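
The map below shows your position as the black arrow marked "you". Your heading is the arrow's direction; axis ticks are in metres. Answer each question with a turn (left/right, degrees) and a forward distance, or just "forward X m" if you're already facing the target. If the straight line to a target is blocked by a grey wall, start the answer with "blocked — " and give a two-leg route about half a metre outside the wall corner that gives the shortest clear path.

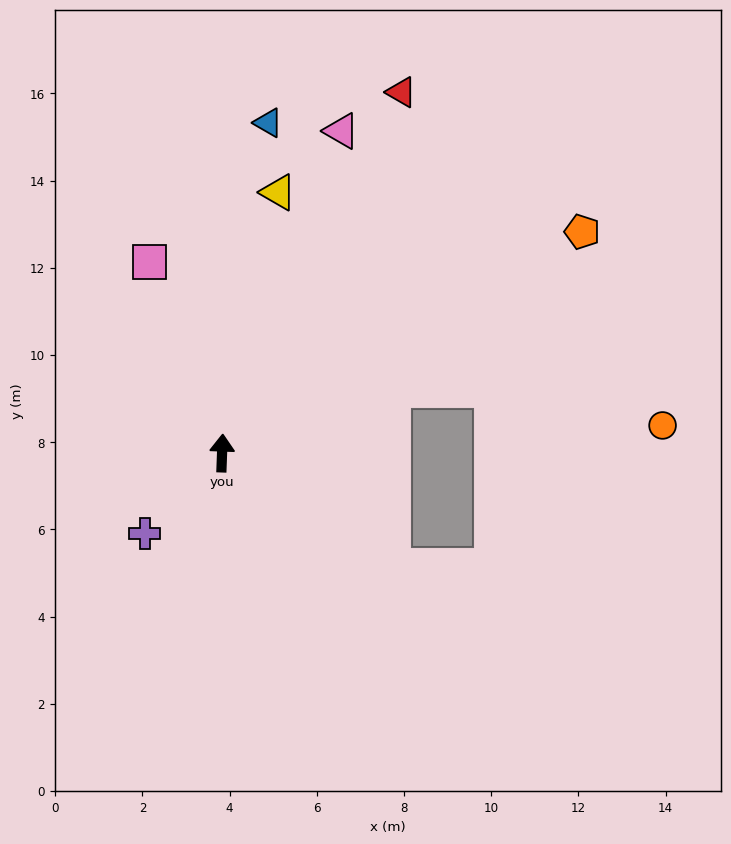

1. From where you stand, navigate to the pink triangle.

turn right 18°, forward 7.9 m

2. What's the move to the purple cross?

turn left 138°, forward 2.6 m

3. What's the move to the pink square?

turn left 23°, forward 4.7 m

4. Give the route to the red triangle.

turn right 24°, forward 9.2 m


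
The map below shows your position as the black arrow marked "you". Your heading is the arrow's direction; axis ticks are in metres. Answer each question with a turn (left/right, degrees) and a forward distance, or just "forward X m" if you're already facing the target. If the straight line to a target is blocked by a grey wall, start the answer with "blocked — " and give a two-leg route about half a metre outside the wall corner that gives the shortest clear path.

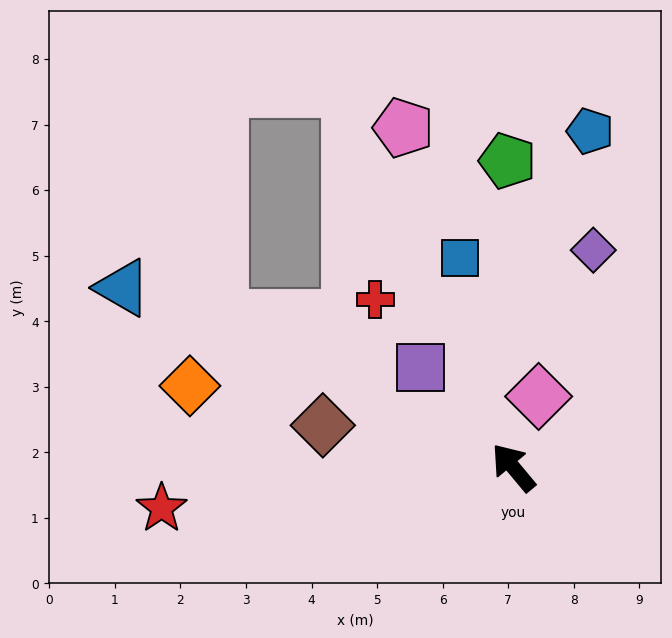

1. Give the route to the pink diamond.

turn right 59°, forward 1.2 m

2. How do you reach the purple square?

turn left 3°, forward 2.1 m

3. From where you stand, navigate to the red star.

turn left 57°, forward 5.4 m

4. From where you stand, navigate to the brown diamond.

turn left 38°, forward 3.0 m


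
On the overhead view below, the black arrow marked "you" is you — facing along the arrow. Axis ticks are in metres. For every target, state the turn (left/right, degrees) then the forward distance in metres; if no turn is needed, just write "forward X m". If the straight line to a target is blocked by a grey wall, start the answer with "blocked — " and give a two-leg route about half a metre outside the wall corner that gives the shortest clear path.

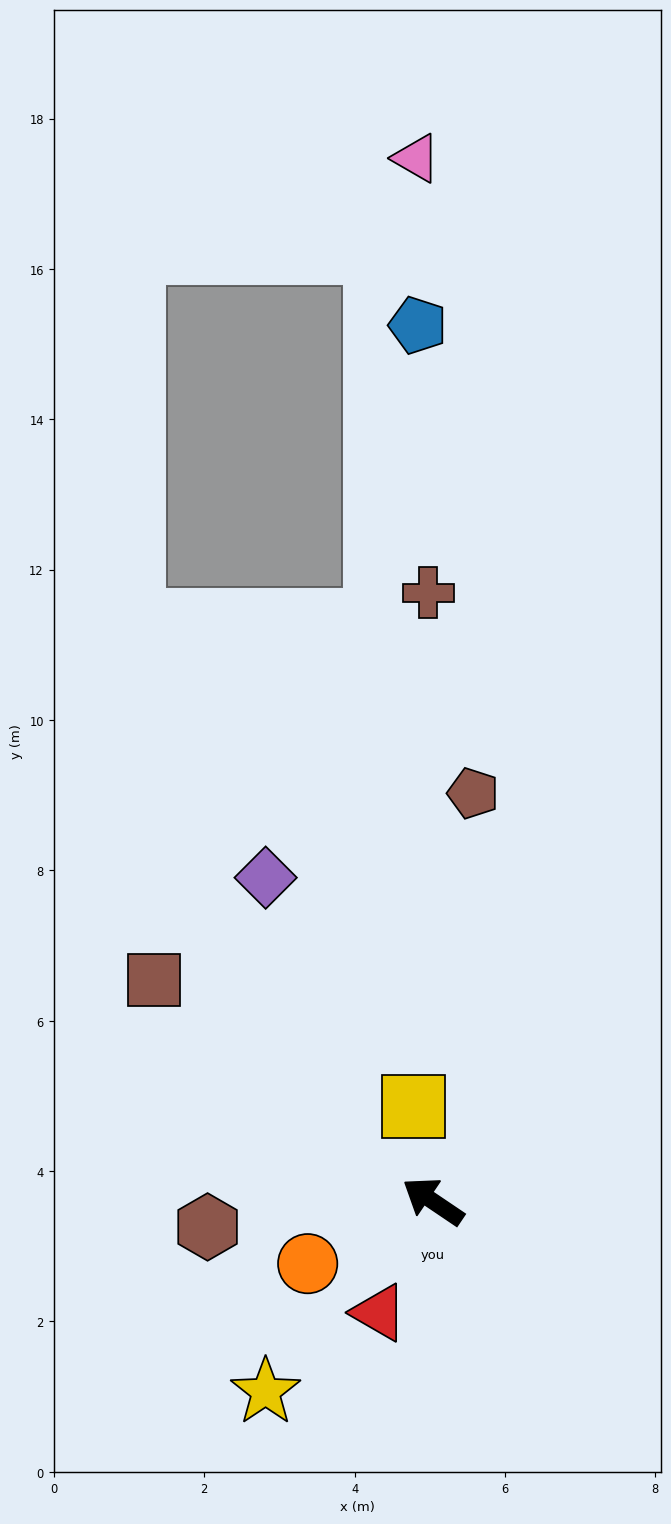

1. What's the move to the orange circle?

turn left 60°, forward 1.9 m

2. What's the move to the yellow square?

turn right 44°, forward 1.3 m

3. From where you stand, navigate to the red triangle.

turn left 98°, forward 1.6 m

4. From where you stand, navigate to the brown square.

turn right 4°, forward 4.7 m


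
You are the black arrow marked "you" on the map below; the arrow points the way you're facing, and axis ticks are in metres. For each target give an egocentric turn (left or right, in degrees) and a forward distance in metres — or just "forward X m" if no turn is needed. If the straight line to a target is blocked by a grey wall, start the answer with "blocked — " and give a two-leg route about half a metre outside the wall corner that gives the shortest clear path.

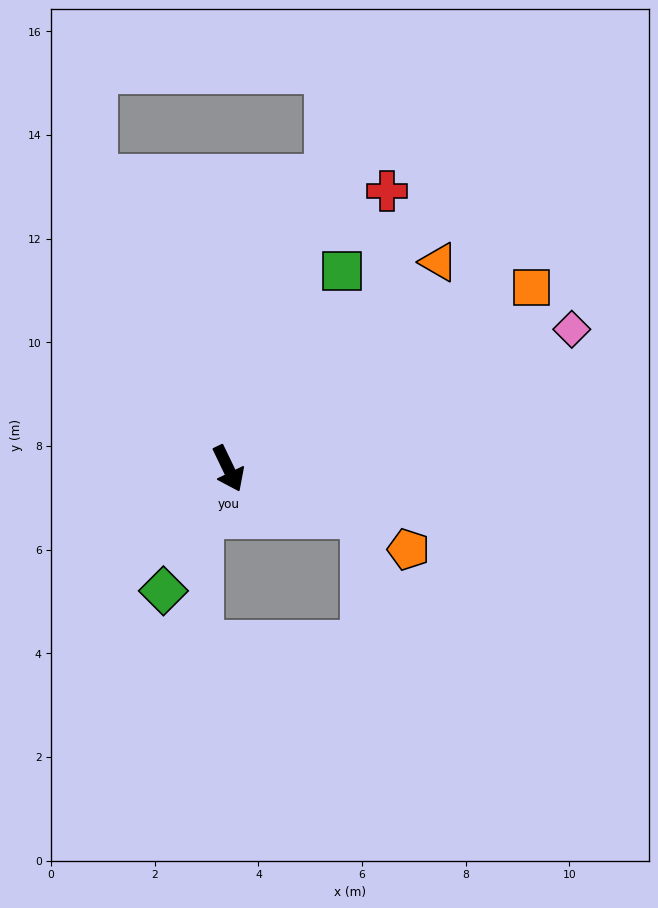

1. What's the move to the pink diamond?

turn left 86°, forward 7.2 m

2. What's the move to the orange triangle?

turn left 109°, forward 5.7 m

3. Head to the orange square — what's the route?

turn left 95°, forward 6.8 m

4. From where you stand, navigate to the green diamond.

turn right 54°, forward 2.7 m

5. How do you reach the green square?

turn left 124°, forward 4.4 m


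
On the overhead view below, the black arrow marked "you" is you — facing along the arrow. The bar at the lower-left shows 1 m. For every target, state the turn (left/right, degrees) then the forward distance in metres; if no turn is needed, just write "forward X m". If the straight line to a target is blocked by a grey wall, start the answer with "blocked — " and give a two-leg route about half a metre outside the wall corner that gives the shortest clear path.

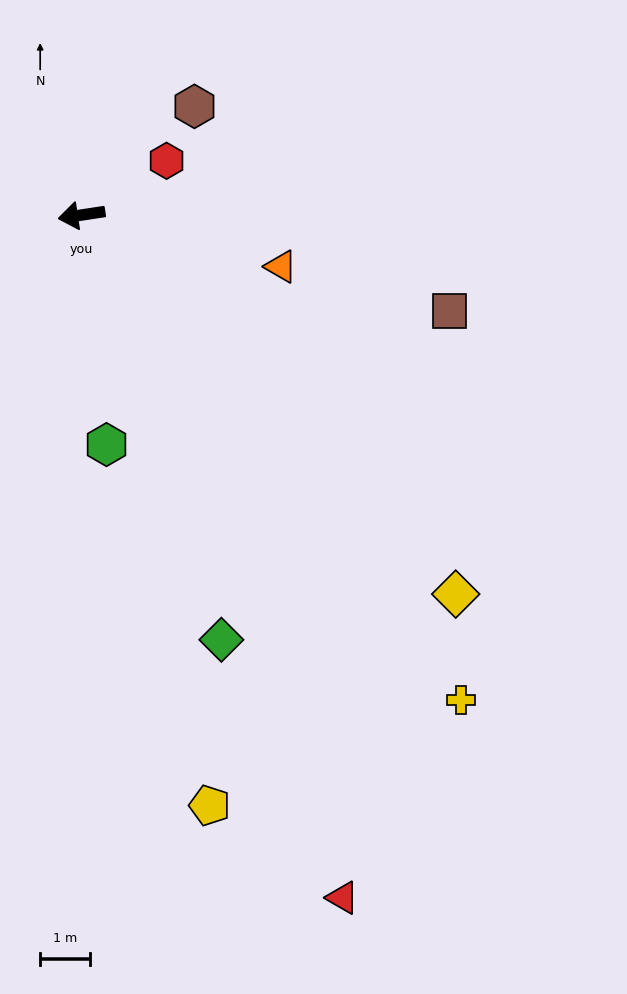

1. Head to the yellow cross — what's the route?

turn left 119°, forward 12.3 m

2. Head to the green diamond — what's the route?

turn left 100°, forward 8.9 m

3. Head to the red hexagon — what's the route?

turn right 156°, forward 2.0 m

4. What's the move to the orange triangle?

turn left 157°, forward 4.1 m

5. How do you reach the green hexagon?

turn left 88°, forward 4.6 m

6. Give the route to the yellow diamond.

turn left 126°, forward 10.6 m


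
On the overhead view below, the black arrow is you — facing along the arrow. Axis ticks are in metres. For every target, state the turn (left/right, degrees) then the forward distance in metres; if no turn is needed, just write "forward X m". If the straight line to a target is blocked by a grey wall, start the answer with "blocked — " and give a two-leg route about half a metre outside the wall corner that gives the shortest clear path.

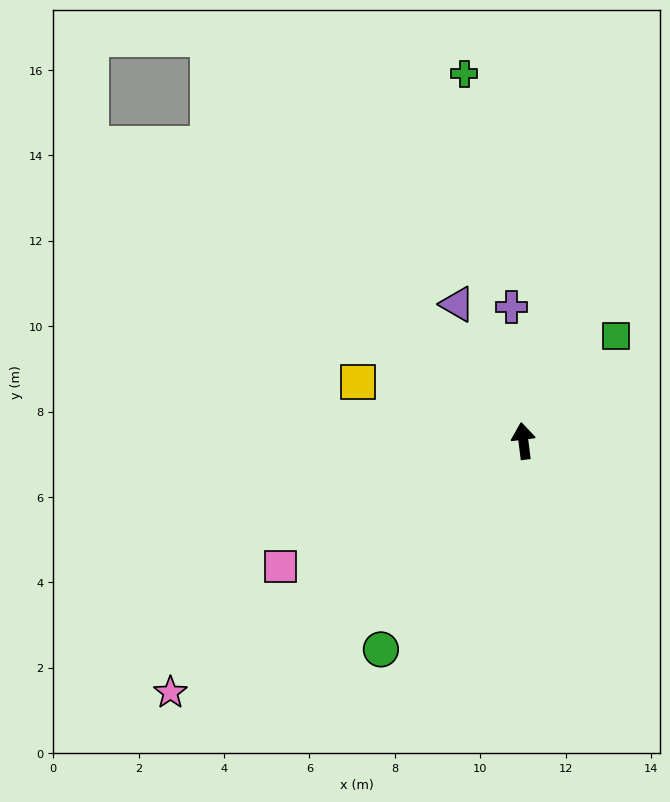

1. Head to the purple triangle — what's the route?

turn left 19°, forward 3.6 m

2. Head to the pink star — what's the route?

turn left 118°, forward 10.1 m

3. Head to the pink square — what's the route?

turn left 110°, forward 6.4 m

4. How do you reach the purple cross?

forward 3.2 m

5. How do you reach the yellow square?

turn left 63°, forward 4.1 m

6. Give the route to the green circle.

turn left 139°, forward 5.9 m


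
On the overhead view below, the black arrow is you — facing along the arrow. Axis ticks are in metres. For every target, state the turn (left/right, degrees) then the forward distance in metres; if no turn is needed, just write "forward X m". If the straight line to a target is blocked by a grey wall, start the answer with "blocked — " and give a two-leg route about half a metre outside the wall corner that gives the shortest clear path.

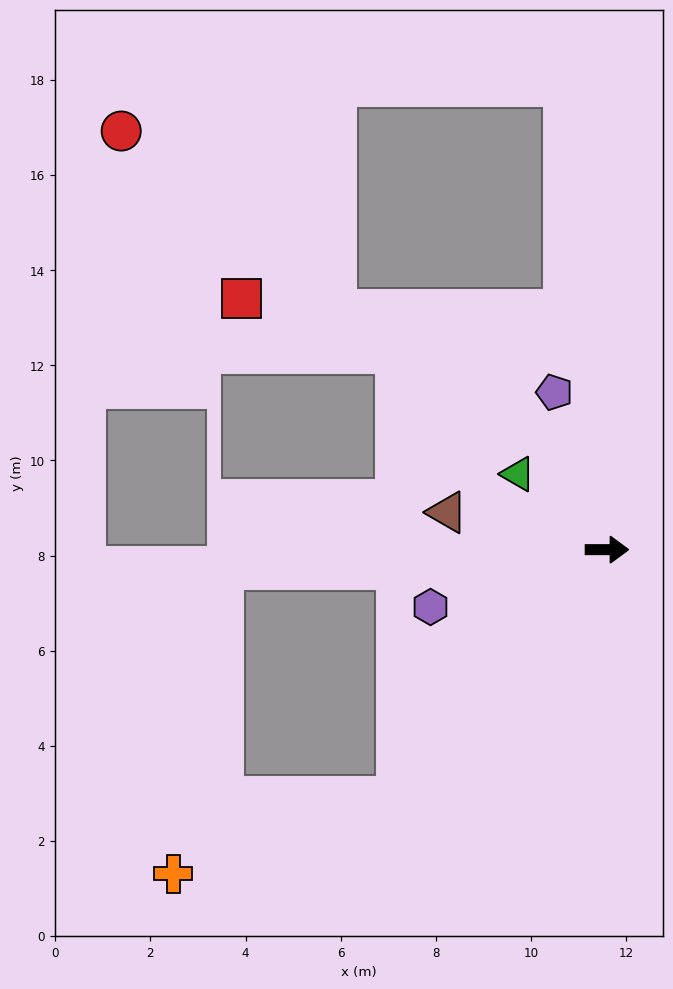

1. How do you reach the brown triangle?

turn left 167°, forward 3.4 m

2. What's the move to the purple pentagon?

turn left 108°, forward 3.5 m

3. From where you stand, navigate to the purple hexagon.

turn right 162°, forward 3.9 m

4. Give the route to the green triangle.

turn left 140°, forward 2.5 m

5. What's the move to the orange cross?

blocked — turn right 130°, forward 6.8 m, then turn right 31°, forward 5.0 m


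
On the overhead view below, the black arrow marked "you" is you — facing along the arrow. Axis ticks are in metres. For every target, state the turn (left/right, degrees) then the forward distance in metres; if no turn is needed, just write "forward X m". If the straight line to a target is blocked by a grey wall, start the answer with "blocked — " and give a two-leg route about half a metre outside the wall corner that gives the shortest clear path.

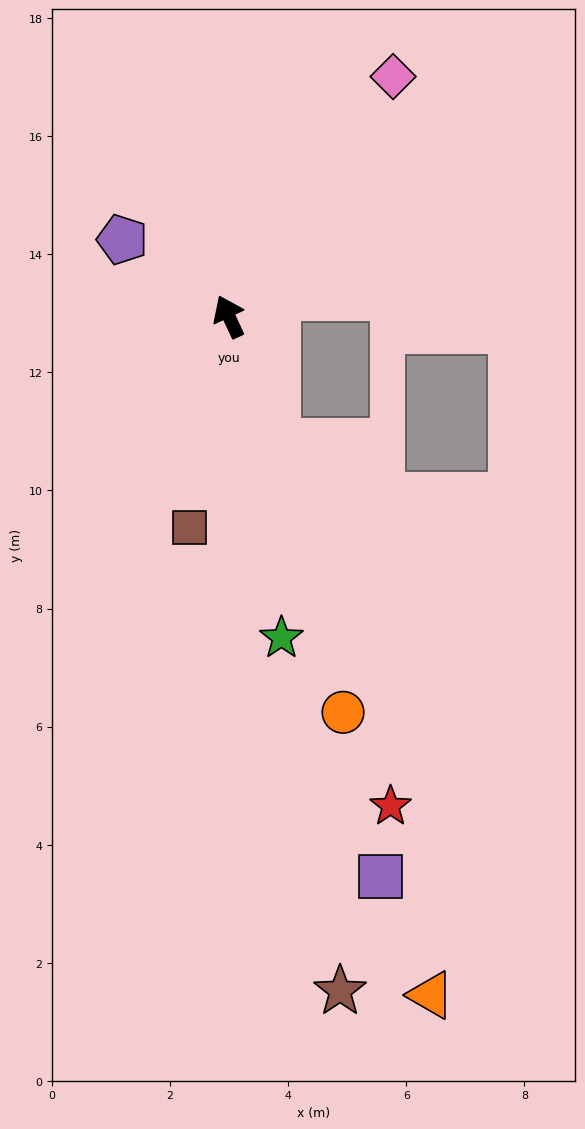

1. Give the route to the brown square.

turn left 145°, forward 3.6 m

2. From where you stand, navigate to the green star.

turn left 164°, forward 5.5 m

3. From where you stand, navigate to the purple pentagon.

turn left 29°, forward 2.2 m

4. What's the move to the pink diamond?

turn right 59°, forward 4.9 m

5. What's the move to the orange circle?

turn left 171°, forward 7.0 m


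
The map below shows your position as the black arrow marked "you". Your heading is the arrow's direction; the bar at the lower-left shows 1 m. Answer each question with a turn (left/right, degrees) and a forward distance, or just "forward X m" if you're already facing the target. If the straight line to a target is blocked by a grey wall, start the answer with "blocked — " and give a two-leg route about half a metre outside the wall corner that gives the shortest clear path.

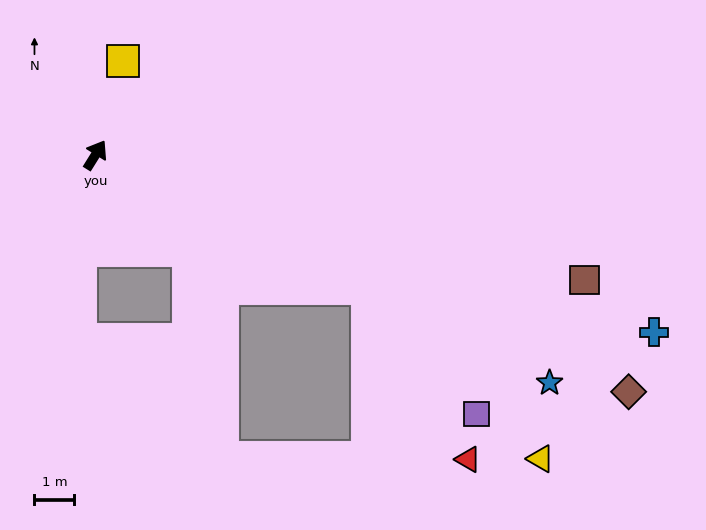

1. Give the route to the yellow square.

turn left 15°, forward 2.4 m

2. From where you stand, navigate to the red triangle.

blocked — turn right 84°, forward 7.6 m, then turn right 34°, forward 5.0 m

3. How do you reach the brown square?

turn right 72°, forward 12.7 m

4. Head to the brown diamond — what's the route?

turn right 82°, forward 14.7 m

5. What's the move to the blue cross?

turn right 76°, forward 14.7 m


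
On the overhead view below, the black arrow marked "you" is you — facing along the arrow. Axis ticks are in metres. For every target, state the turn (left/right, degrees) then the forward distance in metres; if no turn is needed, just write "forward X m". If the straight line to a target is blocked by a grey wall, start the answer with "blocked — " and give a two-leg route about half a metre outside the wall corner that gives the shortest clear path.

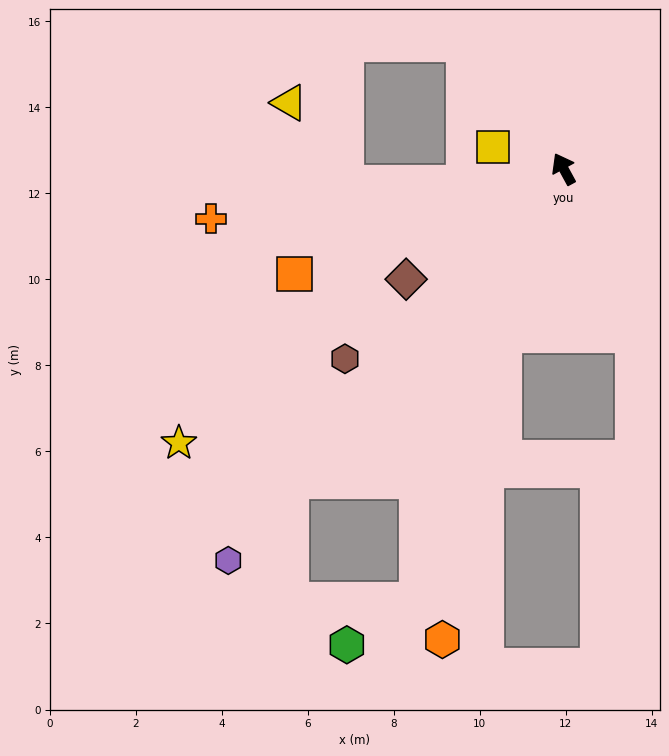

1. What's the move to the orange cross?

turn left 69°, forward 8.3 m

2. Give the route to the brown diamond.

turn left 96°, forward 4.5 m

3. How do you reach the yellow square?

turn left 44°, forward 1.7 m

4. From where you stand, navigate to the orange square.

turn left 83°, forward 6.7 m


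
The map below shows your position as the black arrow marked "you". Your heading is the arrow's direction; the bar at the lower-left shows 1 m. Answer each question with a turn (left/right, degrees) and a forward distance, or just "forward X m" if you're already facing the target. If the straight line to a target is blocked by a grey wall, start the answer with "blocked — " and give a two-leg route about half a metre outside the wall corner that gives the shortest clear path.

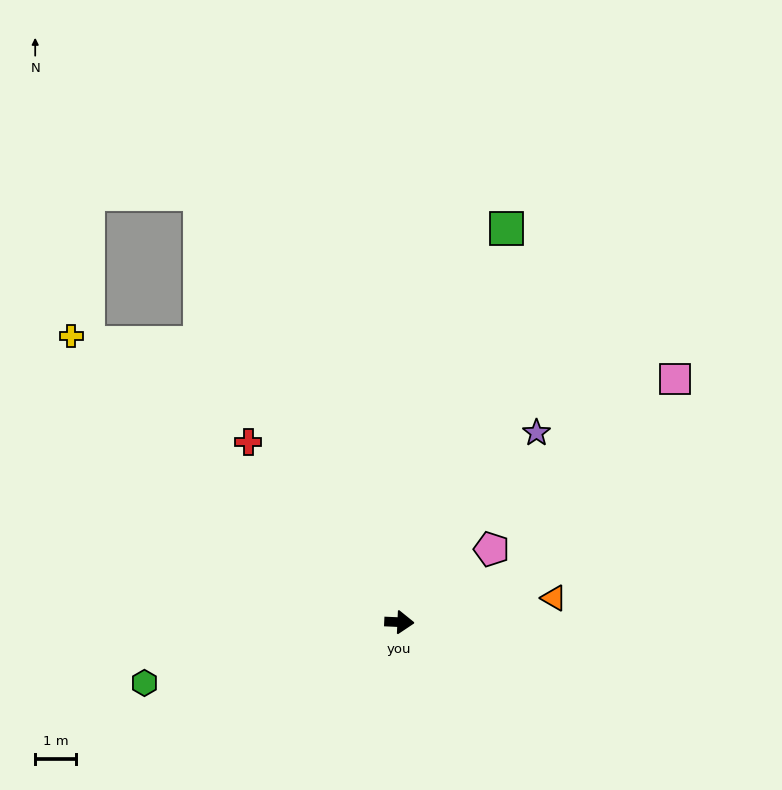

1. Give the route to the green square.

turn left 77°, forward 10.0 m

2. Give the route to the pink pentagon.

turn left 41°, forward 2.9 m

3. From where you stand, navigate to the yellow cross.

turn left 141°, forward 10.6 m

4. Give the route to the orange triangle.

turn left 11°, forward 3.8 m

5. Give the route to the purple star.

turn left 57°, forward 5.7 m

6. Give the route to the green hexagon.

turn right 164°, forward 6.4 m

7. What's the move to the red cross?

turn left 133°, forward 5.7 m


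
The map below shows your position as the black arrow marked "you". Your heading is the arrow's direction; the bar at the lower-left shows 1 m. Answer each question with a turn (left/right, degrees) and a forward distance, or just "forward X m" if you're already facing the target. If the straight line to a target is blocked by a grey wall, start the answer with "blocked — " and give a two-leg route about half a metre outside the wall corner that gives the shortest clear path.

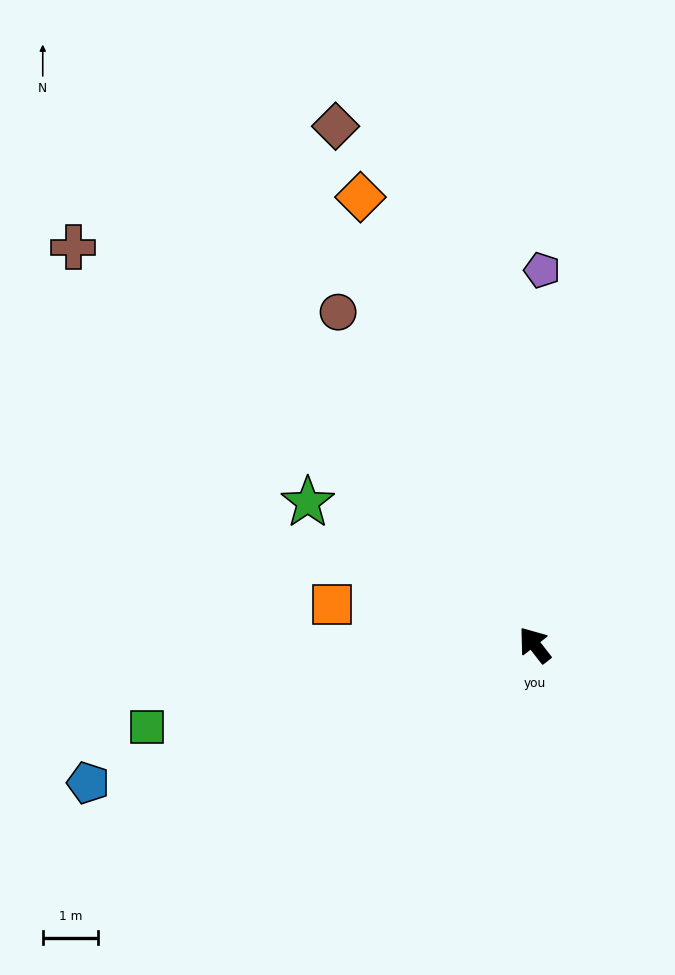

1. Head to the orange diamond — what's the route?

turn right 17°, forward 8.7 m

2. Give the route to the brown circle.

turn right 7°, forward 7.0 m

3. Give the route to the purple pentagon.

turn right 39°, forward 6.8 m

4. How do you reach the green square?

turn left 64°, forward 7.2 m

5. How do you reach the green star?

turn left 20°, forward 4.9 m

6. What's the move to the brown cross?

turn left 11°, forward 11.0 m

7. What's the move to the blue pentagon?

turn left 69°, forward 8.5 m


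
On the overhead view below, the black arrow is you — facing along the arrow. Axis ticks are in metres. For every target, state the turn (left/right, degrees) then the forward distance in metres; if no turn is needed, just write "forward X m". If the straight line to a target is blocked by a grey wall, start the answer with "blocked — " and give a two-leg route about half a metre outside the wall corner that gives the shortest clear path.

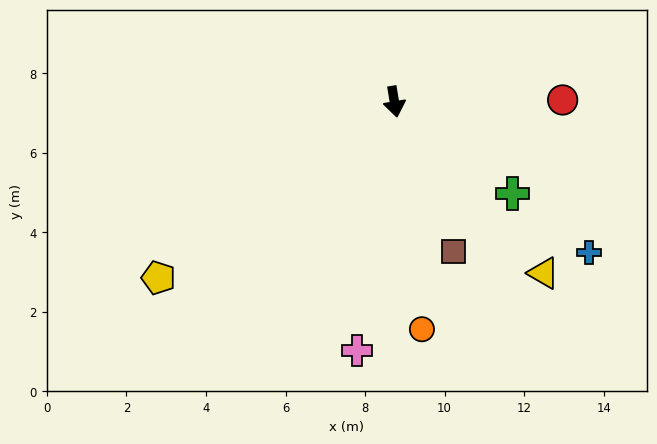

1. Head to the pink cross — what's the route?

turn right 18°, forward 6.3 m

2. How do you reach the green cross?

turn left 43°, forward 3.8 m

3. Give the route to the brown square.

turn left 12°, forward 4.0 m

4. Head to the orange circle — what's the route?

turn right 3°, forward 5.8 m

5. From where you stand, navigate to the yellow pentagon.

turn right 63°, forward 7.4 m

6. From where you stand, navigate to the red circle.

turn left 81°, forward 4.2 m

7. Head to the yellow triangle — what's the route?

turn left 32°, forward 5.7 m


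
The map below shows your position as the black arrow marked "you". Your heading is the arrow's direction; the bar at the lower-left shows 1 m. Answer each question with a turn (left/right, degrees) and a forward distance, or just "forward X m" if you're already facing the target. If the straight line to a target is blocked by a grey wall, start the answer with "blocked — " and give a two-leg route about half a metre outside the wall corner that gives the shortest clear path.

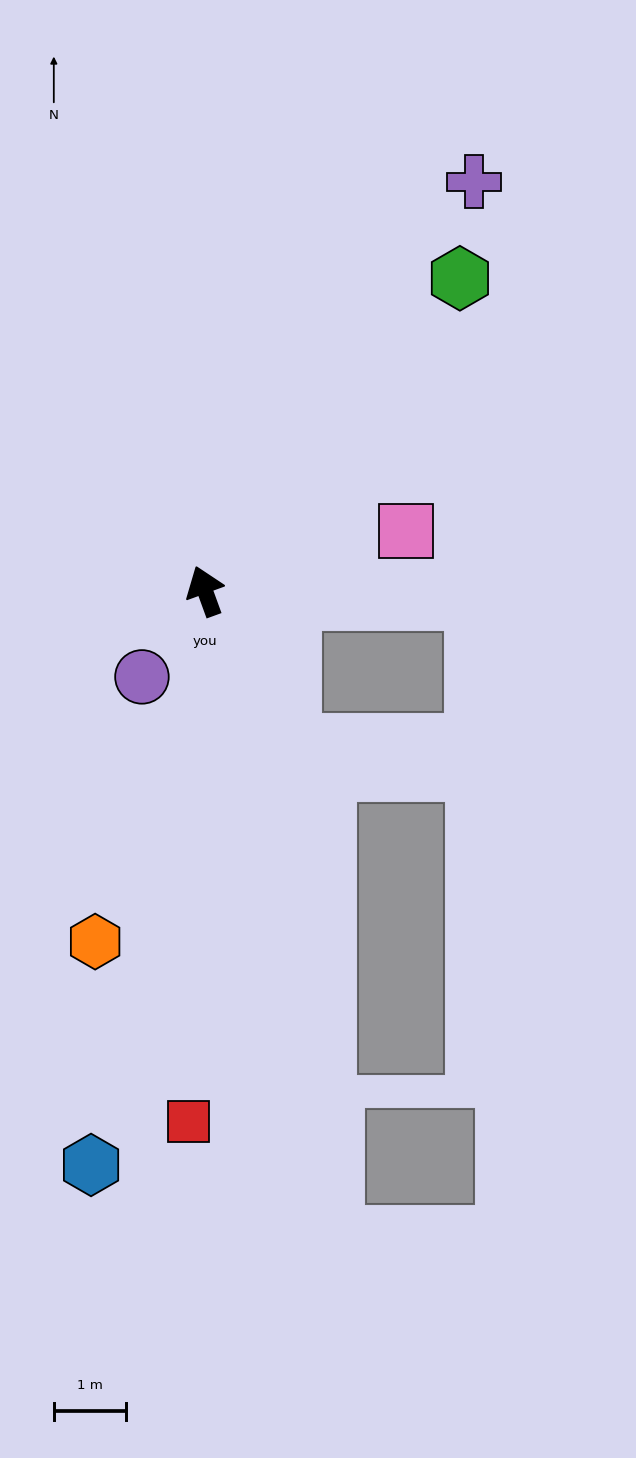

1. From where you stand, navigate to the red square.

turn left 158°, forward 7.4 m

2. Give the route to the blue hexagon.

turn left 149°, forward 8.1 m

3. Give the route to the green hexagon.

turn right 59°, forward 5.6 m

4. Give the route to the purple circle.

turn left 124°, forward 1.5 m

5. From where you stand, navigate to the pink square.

turn right 93°, forward 2.9 m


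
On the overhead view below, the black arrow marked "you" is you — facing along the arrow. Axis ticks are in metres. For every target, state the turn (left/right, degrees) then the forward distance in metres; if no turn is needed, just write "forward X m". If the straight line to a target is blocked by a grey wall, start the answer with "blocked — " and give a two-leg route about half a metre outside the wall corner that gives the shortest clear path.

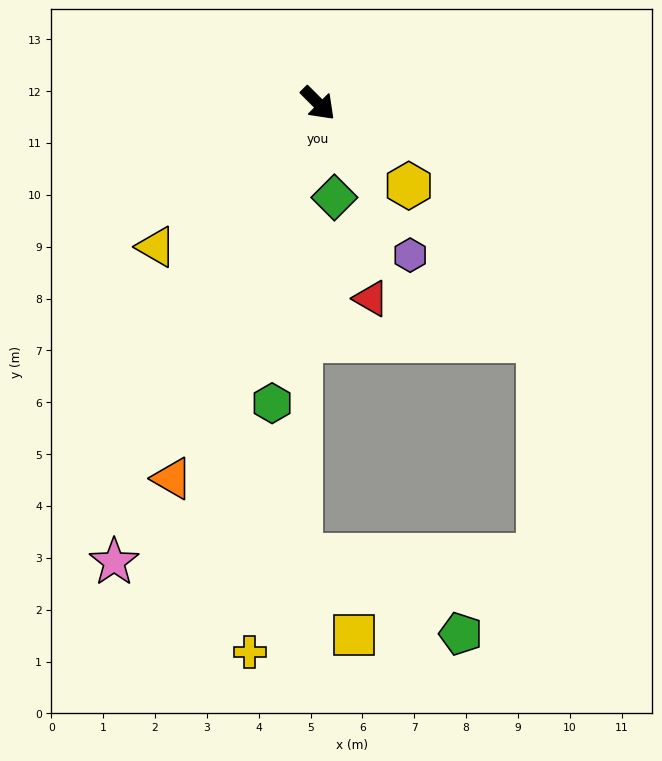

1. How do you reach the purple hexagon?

turn right 14°, forward 3.4 m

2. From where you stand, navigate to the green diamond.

turn right 35°, forward 1.8 m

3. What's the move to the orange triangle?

turn right 66°, forward 7.8 m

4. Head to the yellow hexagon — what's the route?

turn left 3°, forward 2.4 m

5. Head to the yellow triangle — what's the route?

turn right 93°, forward 4.2 m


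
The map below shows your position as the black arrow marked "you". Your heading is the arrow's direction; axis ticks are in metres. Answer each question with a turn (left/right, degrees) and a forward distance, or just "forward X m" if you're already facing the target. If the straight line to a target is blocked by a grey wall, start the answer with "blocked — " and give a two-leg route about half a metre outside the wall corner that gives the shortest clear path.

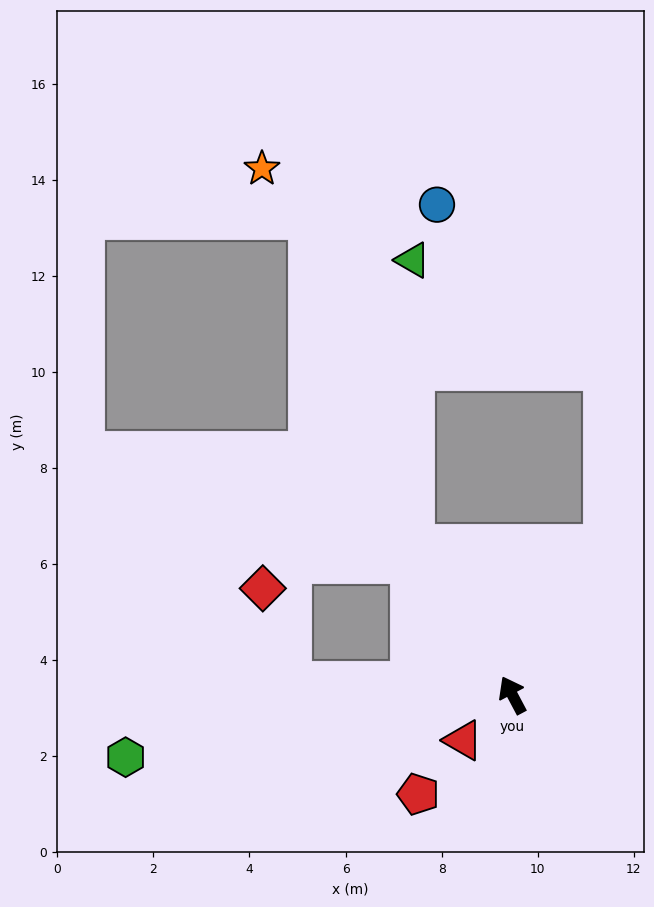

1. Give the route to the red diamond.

blocked — turn left 59°, forward 4.6 m, then turn right 70°, forward 2.0 m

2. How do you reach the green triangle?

blocked — turn left 5°, forward 3.7 m, then turn right 33°, forward 5.9 m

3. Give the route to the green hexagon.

turn left 71°, forward 8.2 m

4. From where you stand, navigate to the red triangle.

turn left 105°, forward 1.4 m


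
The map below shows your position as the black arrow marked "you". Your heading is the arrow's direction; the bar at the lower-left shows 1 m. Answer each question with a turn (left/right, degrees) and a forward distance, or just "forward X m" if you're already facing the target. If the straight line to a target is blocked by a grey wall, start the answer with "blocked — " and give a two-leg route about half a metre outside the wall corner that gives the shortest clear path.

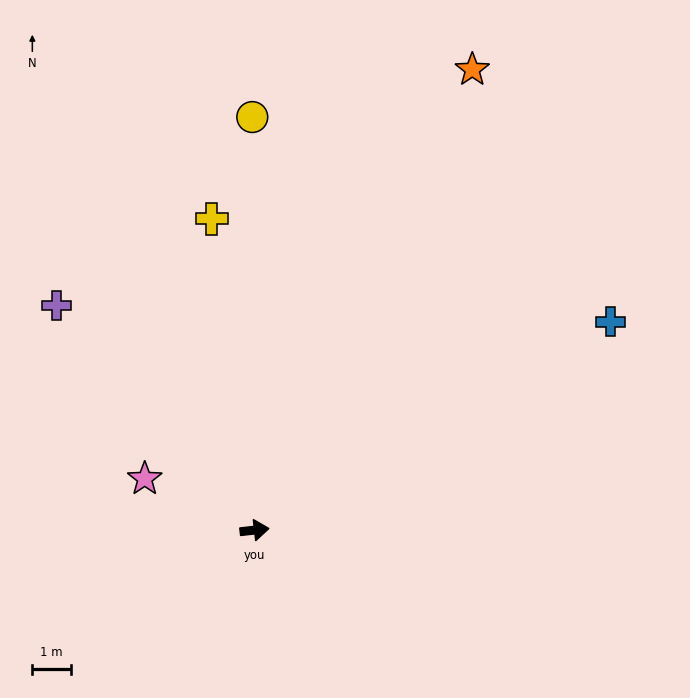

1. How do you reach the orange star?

turn left 58°, forward 13.3 m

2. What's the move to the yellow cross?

turn left 91°, forward 8.2 m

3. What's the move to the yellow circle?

turn left 84°, forward 10.8 m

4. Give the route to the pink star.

turn left 148°, forward 3.2 m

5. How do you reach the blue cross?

turn left 24°, forward 10.8 m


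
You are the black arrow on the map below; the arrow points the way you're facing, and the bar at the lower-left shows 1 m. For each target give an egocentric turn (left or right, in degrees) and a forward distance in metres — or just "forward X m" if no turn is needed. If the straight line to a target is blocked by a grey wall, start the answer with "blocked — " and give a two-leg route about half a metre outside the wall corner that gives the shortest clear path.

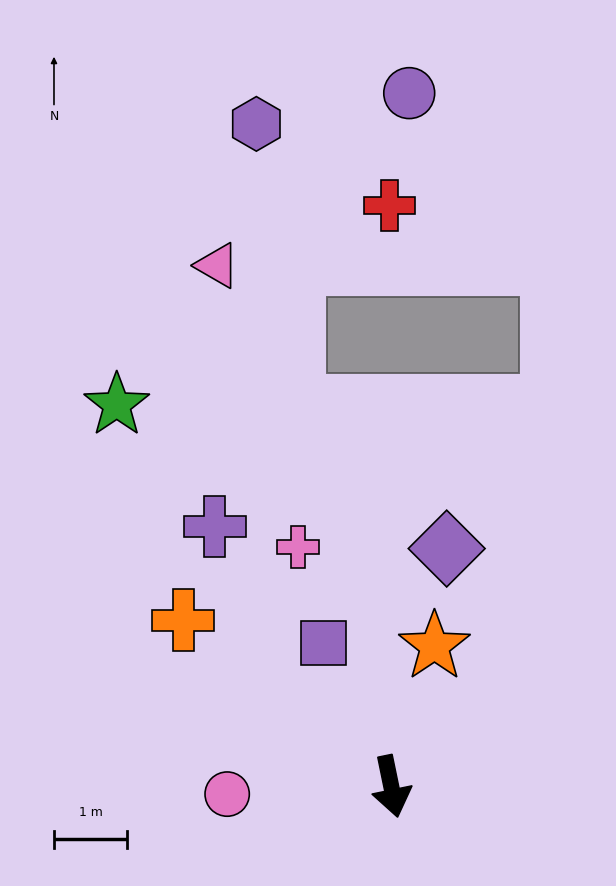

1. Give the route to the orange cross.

turn right 140°, forward 3.6 m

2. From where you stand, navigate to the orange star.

turn left 151°, forward 2.0 m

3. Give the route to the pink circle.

turn right 99°, forward 2.2 m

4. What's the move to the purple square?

turn right 166°, forward 2.2 m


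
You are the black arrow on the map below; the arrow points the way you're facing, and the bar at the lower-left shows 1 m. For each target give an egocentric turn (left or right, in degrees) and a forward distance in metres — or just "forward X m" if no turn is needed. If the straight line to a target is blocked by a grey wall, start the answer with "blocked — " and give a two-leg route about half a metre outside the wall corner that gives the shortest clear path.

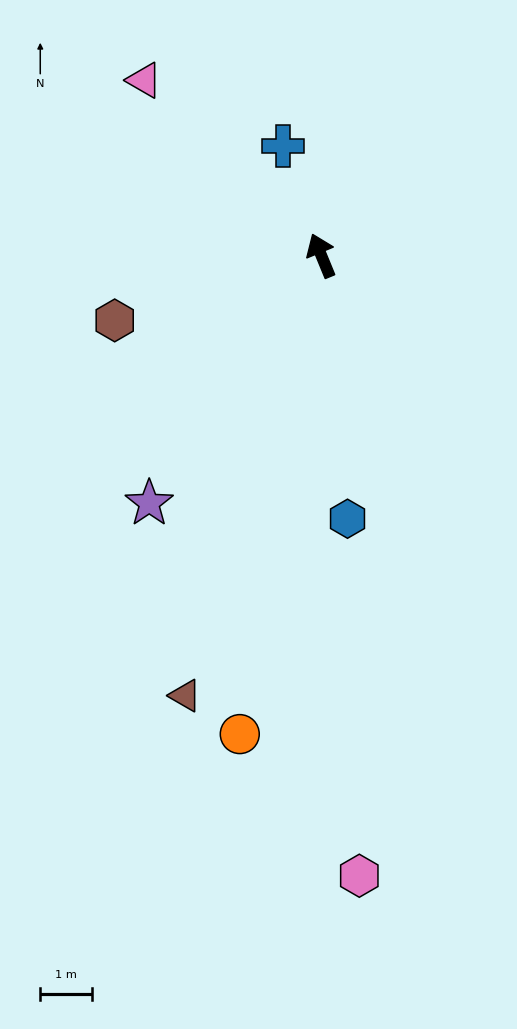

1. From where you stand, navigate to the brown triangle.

turn left 140°, forward 8.9 m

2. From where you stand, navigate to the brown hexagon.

turn left 85°, forward 4.2 m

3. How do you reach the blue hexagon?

turn left 163°, forward 5.1 m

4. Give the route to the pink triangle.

turn left 23°, forward 4.8 m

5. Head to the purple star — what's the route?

turn left 123°, forward 5.8 m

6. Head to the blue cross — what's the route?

turn right 3°, forward 2.2 m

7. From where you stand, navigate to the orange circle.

turn left 148°, forward 9.4 m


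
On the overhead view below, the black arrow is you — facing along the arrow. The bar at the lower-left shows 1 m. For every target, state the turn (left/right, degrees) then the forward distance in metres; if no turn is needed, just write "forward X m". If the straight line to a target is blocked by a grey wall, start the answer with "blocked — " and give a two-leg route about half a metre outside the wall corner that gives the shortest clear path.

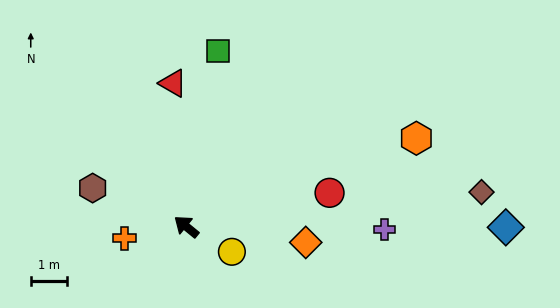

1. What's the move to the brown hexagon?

turn left 17°, forward 2.8 m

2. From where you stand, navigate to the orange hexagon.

turn right 120°, forward 6.9 m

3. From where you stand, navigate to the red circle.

turn right 127°, forward 4.1 m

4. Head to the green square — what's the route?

turn right 61°, forward 5.0 m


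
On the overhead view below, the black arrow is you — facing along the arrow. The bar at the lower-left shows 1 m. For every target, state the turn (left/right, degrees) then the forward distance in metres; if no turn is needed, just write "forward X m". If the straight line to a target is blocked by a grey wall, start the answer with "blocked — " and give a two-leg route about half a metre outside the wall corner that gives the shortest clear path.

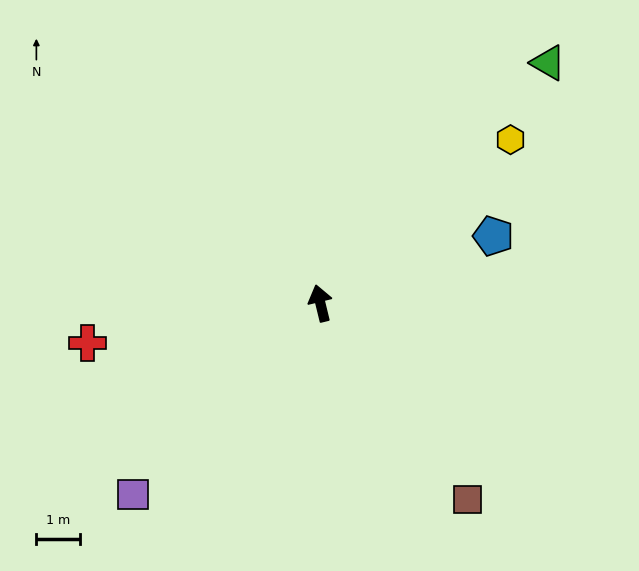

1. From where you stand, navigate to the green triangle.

turn right 57°, forward 7.6 m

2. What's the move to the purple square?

turn left 122°, forward 6.1 m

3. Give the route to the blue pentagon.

turn right 82°, forward 4.2 m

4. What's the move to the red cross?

turn left 86°, forward 5.4 m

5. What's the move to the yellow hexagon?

turn right 63°, forward 5.7 m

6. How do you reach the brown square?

turn right 157°, forward 5.6 m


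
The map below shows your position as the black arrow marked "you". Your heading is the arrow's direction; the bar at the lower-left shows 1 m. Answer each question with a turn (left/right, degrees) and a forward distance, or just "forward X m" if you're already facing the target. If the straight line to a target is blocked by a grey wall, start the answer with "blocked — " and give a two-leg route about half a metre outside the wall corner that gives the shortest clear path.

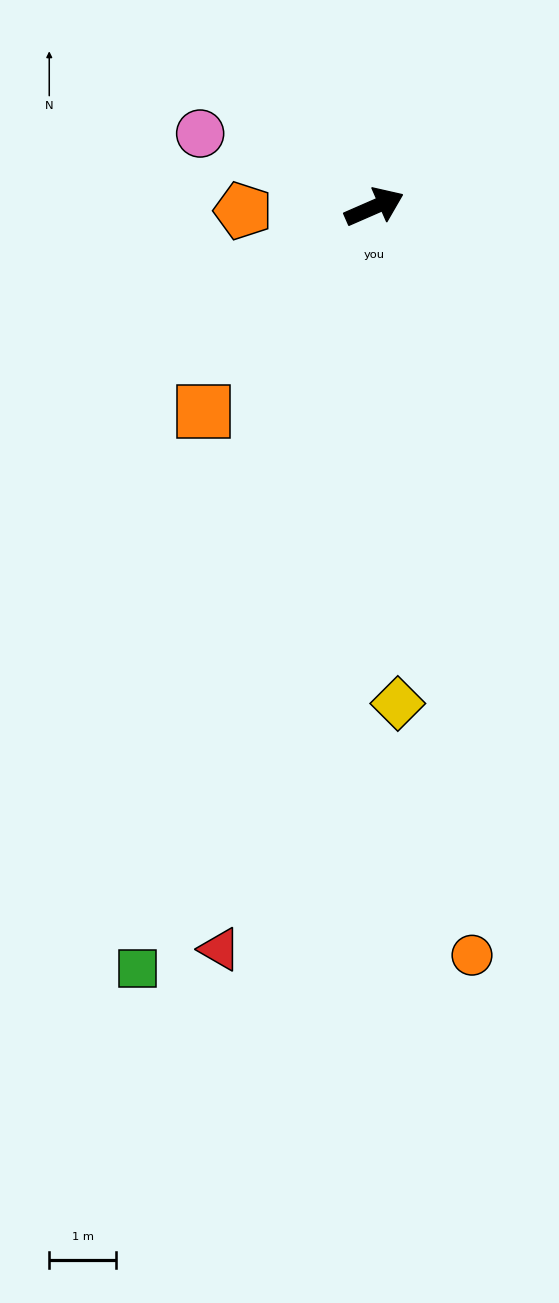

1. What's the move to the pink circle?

turn left 134°, forward 2.8 m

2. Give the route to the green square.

turn right 131°, forward 12.0 m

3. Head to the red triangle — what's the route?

turn right 125°, forward 11.4 m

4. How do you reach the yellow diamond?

turn right 111°, forward 7.4 m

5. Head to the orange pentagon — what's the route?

turn left 158°, forward 2.0 m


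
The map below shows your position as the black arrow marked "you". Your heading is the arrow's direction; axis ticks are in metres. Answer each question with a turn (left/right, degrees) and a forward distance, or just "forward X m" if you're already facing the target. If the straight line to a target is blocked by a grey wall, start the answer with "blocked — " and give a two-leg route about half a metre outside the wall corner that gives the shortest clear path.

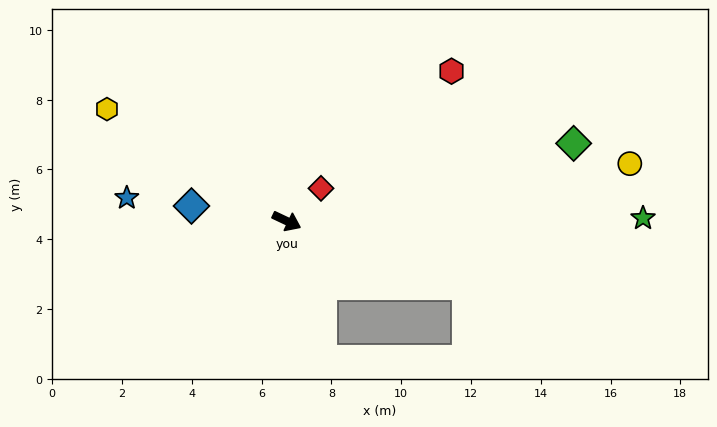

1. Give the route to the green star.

turn left 26°, forward 10.2 m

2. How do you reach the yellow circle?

turn left 35°, forward 10.0 m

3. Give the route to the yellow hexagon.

turn left 173°, forward 6.1 m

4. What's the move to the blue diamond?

turn right 164°, forward 2.8 m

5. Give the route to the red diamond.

turn left 69°, forward 1.4 m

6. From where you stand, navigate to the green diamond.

turn left 40°, forward 8.5 m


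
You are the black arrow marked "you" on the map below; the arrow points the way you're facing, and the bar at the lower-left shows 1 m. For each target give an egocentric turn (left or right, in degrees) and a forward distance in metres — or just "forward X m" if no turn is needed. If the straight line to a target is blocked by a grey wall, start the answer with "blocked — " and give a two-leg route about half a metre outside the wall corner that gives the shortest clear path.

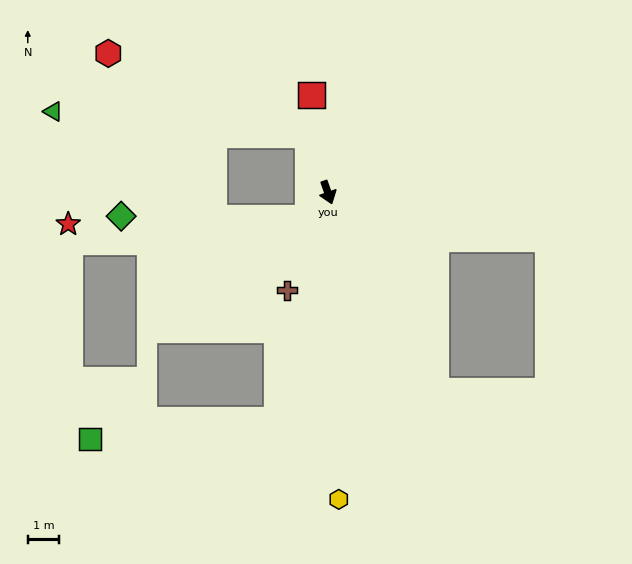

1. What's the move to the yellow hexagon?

turn right 17°, forward 9.8 m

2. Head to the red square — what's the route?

turn left 170°, forward 3.2 m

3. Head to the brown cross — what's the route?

turn right 42°, forward 3.4 m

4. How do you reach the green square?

blocked — turn right 32°, forward 7.5 m, then turn right 72°, forward 6.0 m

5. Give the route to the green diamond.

blocked — turn right 57°, forward 1.0 m, then turn right 53°, forward 6.0 m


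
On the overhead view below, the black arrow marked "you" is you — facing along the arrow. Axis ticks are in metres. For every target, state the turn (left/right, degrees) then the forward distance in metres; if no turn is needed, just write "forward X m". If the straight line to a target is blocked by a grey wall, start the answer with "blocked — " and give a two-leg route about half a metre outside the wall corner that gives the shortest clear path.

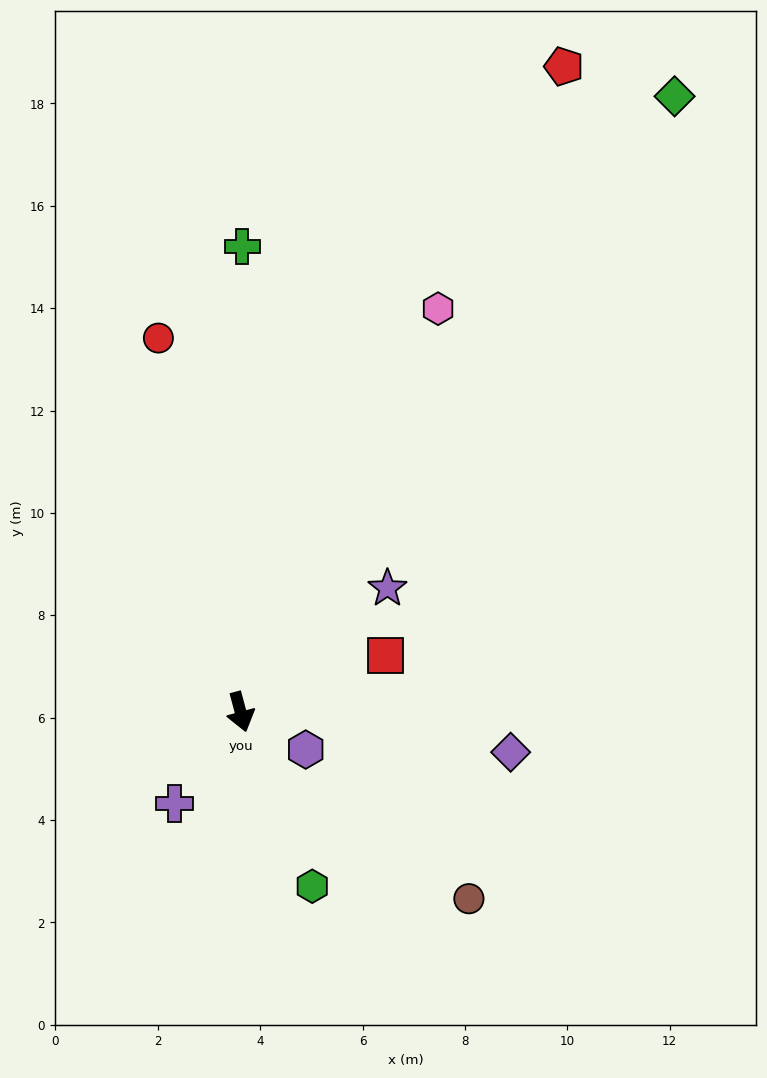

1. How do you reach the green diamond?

turn left 130°, forward 14.7 m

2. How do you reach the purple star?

turn left 115°, forward 3.8 m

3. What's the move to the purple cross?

turn right 51°, forward 2.2 m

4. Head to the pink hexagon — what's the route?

turn left 139°, forward 8.8 m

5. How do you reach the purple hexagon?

turn left 45°, forward 1.5 m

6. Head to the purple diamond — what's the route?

turn left 67°, forward 5.3 m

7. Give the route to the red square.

turn left 96°, forward 3.0 m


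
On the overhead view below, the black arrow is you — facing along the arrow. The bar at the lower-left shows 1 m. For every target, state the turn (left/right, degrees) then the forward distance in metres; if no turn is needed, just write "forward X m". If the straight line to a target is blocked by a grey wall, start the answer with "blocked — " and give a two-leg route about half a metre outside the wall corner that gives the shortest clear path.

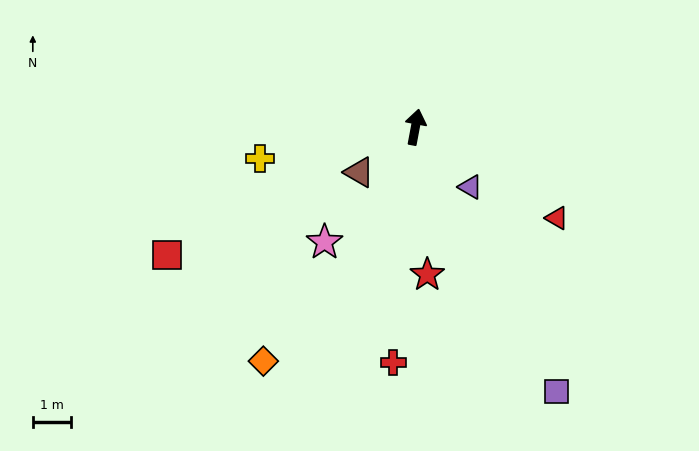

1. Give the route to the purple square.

turn right 141°, forward 7.8 m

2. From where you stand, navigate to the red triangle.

turn right 112°, forward 4.4 m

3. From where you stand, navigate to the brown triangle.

turn left 139°, forward 1.9 m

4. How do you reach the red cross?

turn right 175°, forward 6.2 m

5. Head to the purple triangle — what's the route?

turn right 127°, forward 2.1 m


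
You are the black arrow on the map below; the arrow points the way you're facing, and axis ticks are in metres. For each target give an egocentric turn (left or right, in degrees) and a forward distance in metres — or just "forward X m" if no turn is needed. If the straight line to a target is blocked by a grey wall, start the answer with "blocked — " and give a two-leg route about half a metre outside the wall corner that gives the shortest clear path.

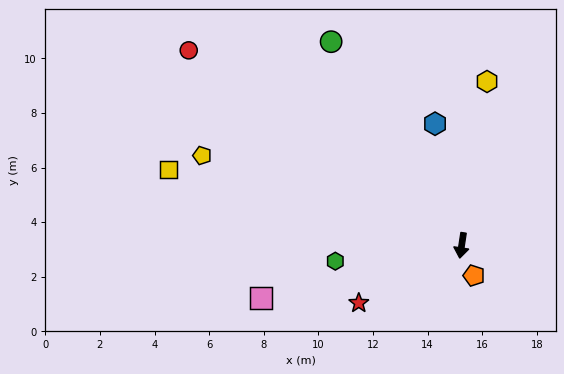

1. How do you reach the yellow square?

turn right 96°, forward 11.1 m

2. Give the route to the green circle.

turn right 139°, forward 8.9 m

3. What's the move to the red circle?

turn right 117°, forward 12.3 m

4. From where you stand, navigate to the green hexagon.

turn right 74°, forward 4.7 m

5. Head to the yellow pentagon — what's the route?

turn right 101°, forward 10.1 m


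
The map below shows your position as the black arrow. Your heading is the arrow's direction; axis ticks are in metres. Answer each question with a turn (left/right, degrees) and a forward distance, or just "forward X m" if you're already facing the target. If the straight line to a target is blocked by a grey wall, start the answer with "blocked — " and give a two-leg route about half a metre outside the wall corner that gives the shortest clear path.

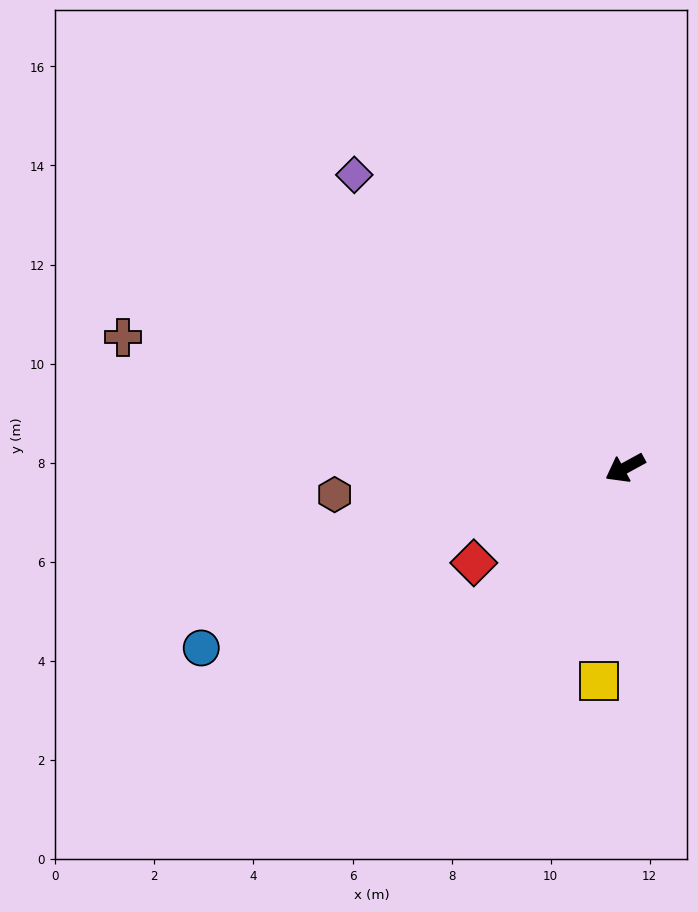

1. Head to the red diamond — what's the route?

turn left 3°, forward 3.6 m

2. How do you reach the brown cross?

turn right 43°, forward 10.5 m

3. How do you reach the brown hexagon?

turn right 23°, forward 5.9 m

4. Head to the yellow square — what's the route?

turn left 54°, forward 4.3 m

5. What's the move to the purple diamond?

turn right 76°, forward 8.1 m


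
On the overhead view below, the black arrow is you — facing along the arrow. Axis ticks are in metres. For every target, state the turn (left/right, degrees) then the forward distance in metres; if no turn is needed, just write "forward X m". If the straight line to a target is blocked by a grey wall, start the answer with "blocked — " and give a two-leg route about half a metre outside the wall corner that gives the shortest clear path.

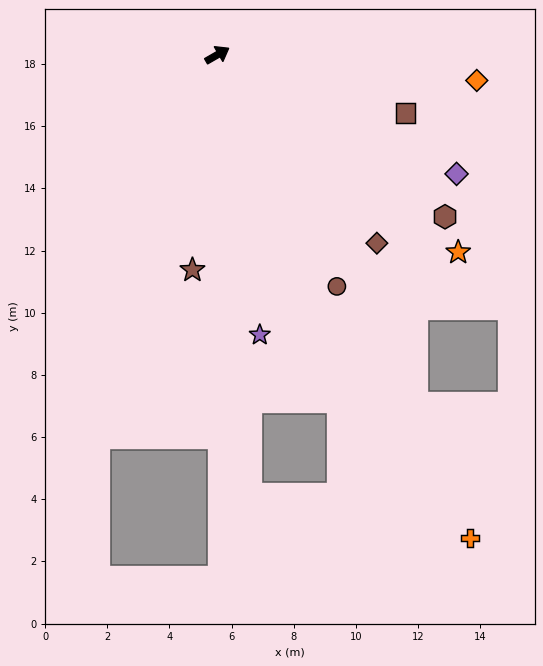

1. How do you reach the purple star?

turn right 111°, forward 9.1 m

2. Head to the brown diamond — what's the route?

turn right 80°, forward 7.9 m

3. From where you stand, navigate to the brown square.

turn right 47°, forward 6.3 m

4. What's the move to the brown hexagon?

turn right 65°, forward 9.0 m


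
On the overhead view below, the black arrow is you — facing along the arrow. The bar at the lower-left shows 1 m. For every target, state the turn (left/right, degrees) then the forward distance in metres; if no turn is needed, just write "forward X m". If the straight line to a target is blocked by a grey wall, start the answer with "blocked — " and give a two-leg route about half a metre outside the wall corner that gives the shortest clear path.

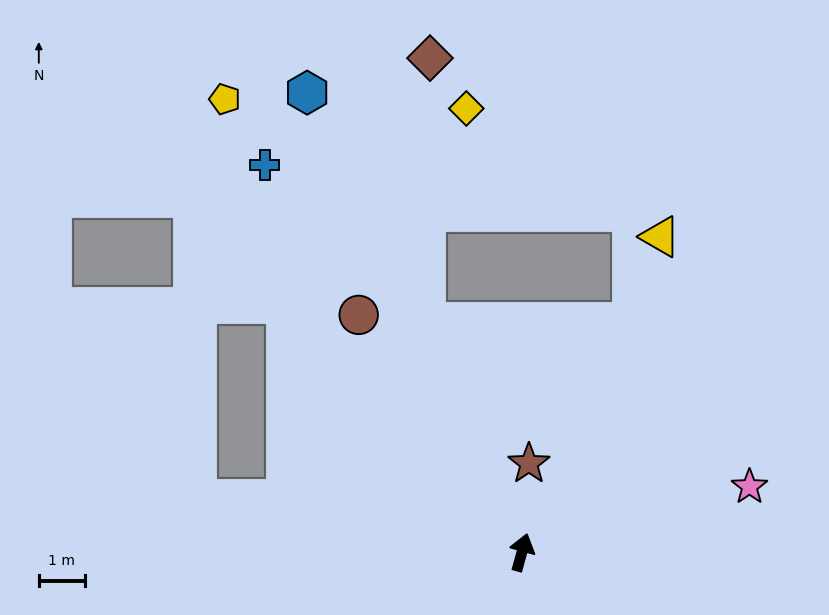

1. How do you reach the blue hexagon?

turn left 40°, forward 11.0 m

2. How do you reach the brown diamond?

blocked — turn left 38°, forward 5.4 m, then turn right 23°, forward 5.7 m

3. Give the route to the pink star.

turn right 58°, forward 5.1 m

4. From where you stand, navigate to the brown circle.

turn left 50°, forward 6.3 m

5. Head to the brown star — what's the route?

turn left 11°, forward 1.9 m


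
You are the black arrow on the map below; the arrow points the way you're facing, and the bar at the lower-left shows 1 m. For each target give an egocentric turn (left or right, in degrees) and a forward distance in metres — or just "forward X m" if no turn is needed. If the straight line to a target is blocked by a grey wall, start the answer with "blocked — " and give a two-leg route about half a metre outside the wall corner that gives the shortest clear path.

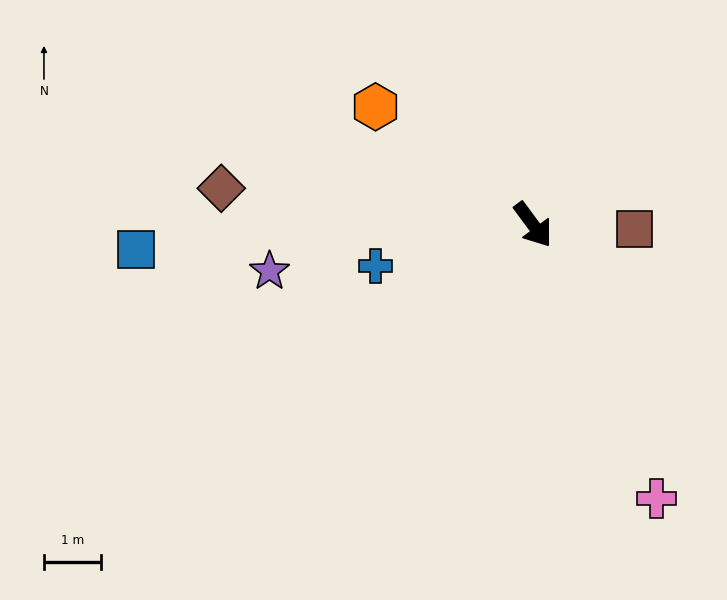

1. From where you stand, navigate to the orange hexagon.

turn right 163°, forward 3.4 m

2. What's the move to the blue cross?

turn right 112°, forward 2.8 m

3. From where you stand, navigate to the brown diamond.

turn right 133°, forward 5.5 m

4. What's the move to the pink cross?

turn right 12°, forward 5.3 m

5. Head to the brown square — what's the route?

turn left 51°, forward 1.8 m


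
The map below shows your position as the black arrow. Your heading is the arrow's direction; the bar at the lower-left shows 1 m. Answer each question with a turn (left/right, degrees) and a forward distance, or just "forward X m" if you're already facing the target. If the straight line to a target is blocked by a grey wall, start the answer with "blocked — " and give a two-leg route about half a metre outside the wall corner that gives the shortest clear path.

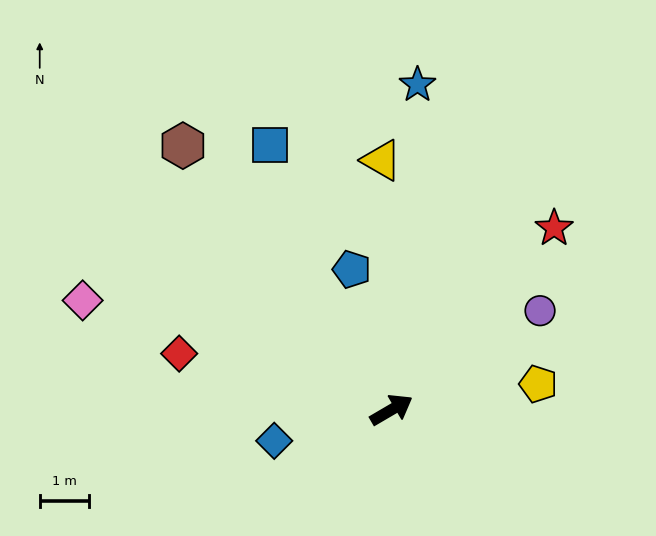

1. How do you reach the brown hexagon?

turn left 98°, forward 6.9 m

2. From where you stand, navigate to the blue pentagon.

turn left 75°, forward 3.0 m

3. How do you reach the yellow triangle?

turn left 62°, forward 5.1 m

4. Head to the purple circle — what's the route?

turn left 3°, forward 3.6 m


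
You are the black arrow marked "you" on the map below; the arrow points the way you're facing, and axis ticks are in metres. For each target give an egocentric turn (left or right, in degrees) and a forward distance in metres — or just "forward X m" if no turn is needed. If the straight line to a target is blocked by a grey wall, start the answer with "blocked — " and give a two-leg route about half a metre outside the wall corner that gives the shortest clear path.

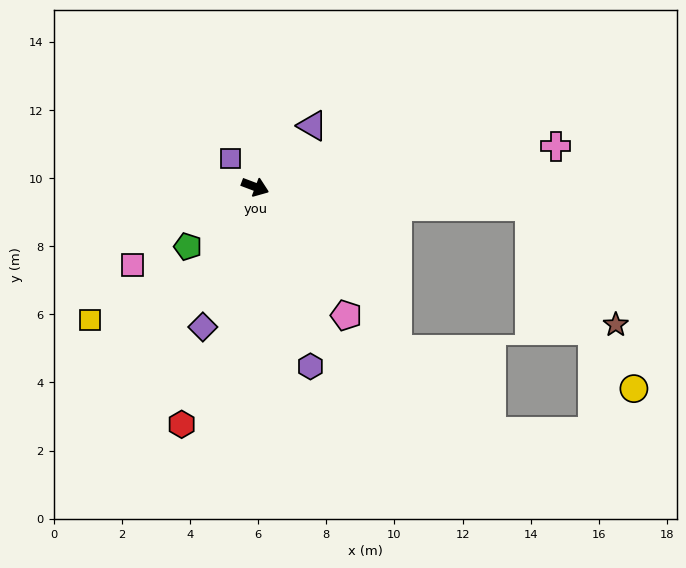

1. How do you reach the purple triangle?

turn left 68°, forward 2.5 m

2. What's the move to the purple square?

turn left 152°, forward 1.1 m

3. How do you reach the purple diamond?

turn right 90°, forward 4.4 m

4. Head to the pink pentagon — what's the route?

turn right 34°, forward 4.6 m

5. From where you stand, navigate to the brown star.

blocked — turn left 16°, forward 8.1 m, then turn right 49°, forward 4.3 m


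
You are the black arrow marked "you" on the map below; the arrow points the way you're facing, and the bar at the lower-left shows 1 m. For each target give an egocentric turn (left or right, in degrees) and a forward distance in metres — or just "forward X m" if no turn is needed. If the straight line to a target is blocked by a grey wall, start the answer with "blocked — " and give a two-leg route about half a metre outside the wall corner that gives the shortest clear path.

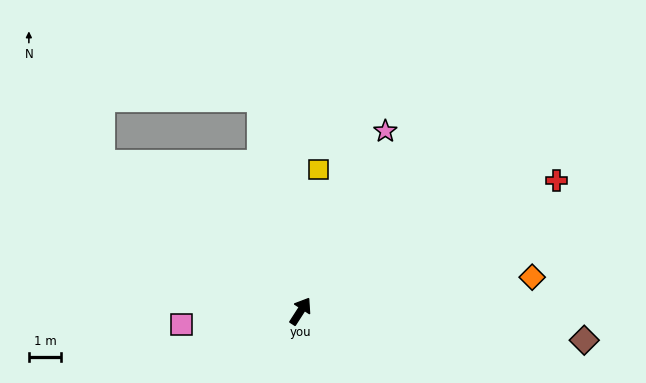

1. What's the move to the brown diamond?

turn right 63°, forward 8.8 m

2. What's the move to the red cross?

turn right 30°, forward 8.8 m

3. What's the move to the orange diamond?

turn right 49°, forward 7.2 m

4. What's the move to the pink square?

turn left 129°, forward 3.7 m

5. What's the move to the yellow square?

turn left 26°, forward 4.4 m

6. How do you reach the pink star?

turn left 8°, forward 6.1 m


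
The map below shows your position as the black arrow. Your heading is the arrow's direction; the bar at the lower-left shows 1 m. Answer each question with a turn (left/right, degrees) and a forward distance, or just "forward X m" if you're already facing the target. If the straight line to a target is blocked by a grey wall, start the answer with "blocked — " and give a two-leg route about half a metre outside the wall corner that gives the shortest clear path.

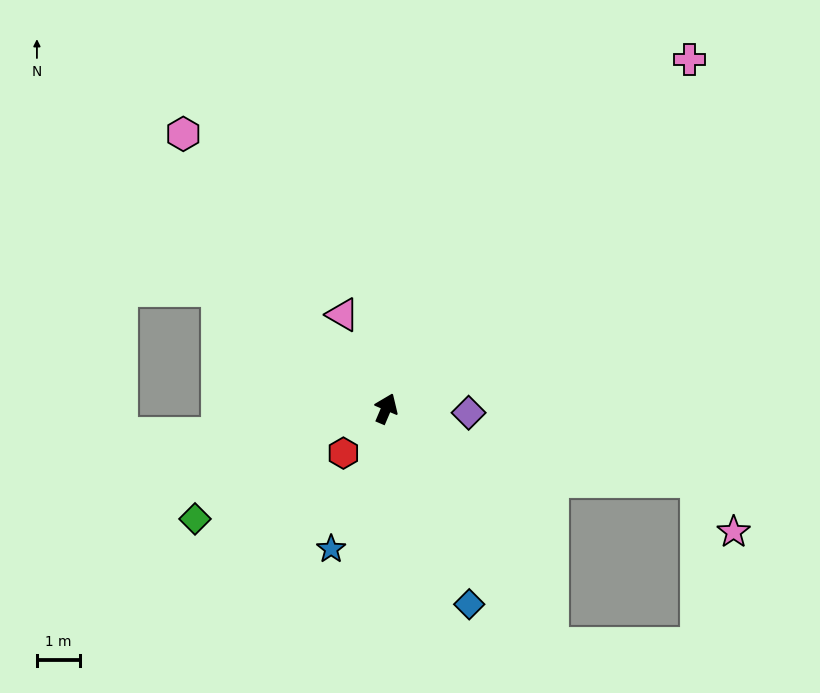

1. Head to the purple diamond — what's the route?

turn right 70°, forward 1.9 m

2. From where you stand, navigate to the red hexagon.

turn left 159°, forward 1.4 m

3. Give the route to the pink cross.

turn right 18°, forward 10.7 m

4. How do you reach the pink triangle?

turn left 48°, forward 2.4 m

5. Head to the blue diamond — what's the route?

turn right 134°, forward 4.9 m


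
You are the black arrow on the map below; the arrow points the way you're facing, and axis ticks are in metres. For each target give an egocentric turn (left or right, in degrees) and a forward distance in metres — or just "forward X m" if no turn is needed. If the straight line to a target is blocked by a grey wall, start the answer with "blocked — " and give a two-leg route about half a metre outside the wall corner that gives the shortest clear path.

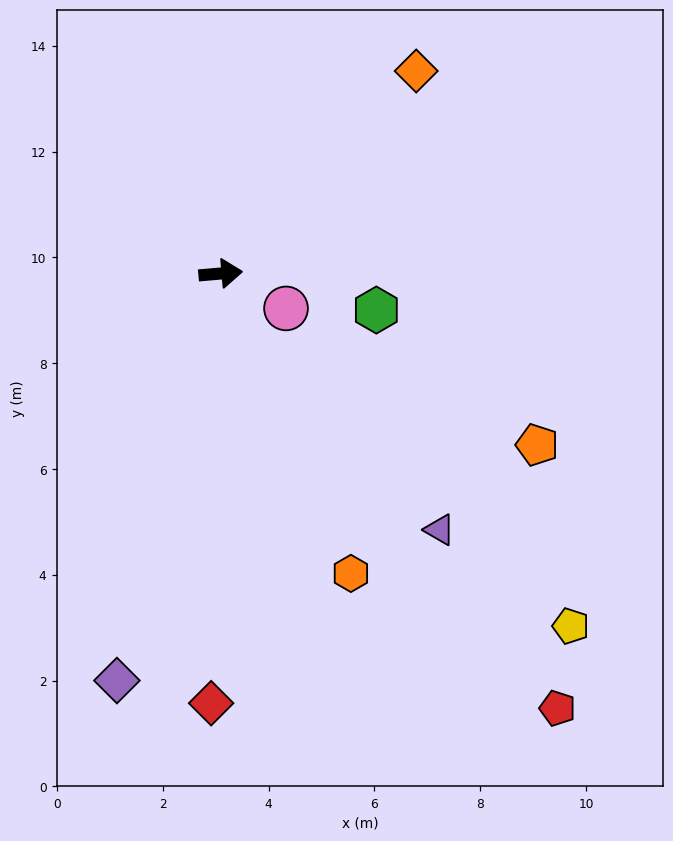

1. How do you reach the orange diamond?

turn left 41°, forward 5.3 m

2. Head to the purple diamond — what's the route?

turn right 109°, forward 7.9 m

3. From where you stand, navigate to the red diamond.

turn right 96°, forward 8.1 m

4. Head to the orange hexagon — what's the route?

turn right 71°, forward 6.2 m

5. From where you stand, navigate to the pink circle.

turn right 33°, forward 1.4 m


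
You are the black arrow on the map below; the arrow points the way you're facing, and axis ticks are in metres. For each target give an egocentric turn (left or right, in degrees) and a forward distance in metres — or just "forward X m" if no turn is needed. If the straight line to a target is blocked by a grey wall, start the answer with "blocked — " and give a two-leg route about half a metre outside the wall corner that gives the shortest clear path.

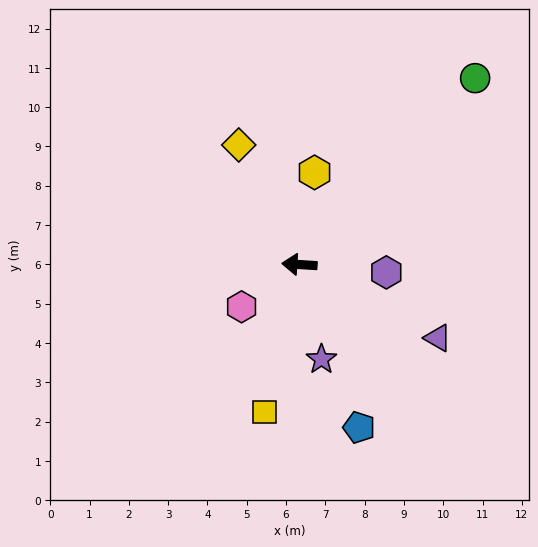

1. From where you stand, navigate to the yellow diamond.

turn right 59°, forward 3.4 m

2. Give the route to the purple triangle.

turn left 156°, forward 4.0 m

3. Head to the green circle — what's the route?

turn right 130°, forward 6.5 m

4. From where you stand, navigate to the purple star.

turn left 107°, forward 2.5 m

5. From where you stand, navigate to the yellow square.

turn left 80°, forward 3.9 m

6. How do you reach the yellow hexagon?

turn right 96°, forward 2.4 m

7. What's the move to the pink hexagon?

turn left 40°, forward 1.8 m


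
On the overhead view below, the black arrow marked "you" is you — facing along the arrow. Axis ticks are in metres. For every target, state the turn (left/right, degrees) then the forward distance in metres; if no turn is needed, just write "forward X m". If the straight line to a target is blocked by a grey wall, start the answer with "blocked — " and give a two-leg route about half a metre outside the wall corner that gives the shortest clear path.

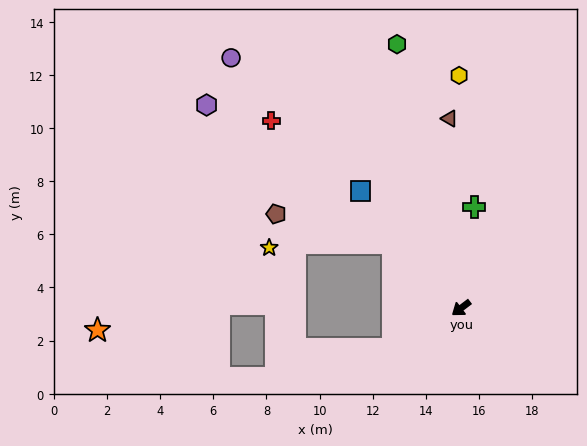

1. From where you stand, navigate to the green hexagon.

turn right 114°, forward 10.2 m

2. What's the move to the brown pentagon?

blocked — turn right 81°, forward 3.5 m, then turn left 30°, forward 4.5 m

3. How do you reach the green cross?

turn right 135°, forward 3.8 m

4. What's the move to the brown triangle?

turn right 124°, forward 7.1 m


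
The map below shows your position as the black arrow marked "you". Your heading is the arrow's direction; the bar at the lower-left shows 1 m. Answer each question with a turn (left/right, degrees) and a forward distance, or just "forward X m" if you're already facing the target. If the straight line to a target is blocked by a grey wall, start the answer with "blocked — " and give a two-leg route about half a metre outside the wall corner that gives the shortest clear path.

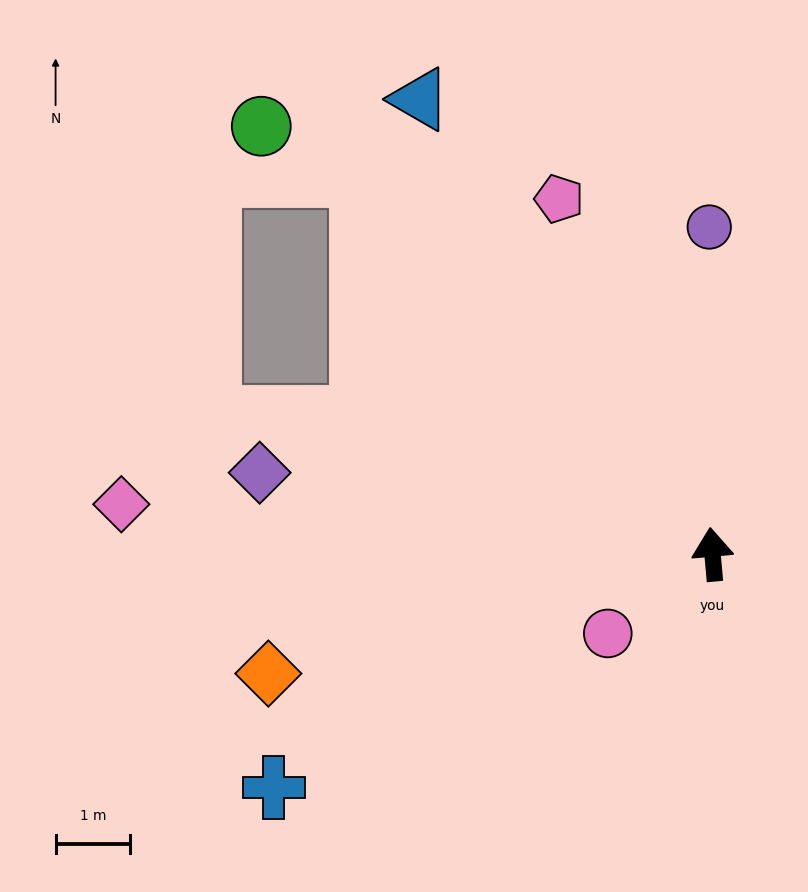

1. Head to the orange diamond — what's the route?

turn left 100°, forward 6.2 m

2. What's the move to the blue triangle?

turn left 28°, forward 7.3 m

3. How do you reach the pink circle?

turn left 122°, forward 1.8 m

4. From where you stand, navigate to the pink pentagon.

turn left 18°, forward 5.2 m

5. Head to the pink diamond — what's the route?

turn left 80°, forward 8.0 m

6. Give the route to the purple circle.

turn right 5°, forward 4.4 m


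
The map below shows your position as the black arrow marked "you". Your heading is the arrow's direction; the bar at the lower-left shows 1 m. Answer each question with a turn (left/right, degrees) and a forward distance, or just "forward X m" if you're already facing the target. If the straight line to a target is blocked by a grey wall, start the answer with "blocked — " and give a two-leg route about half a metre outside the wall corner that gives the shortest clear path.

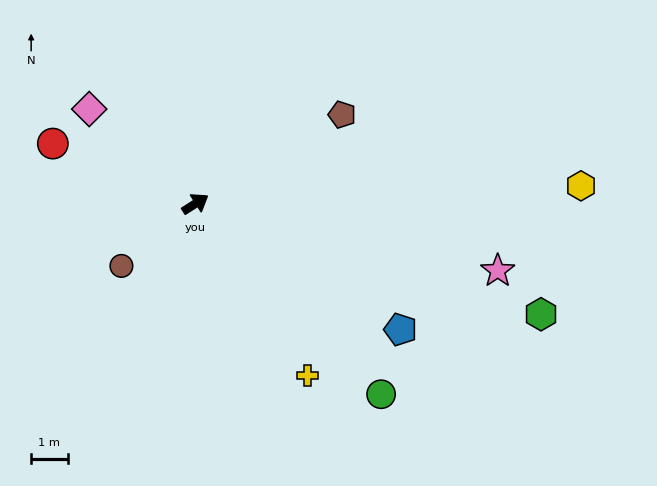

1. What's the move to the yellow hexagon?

turn right 30°, forward 10.5 m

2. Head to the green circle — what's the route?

turn right 78°, forward 7.3 m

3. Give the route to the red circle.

turn left 125°, forward 4.2 m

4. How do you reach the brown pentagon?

forward 4.7 m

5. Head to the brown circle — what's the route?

turn right 172°, forward 2.6 m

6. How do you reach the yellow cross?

turn right 89°, forward 5.6 m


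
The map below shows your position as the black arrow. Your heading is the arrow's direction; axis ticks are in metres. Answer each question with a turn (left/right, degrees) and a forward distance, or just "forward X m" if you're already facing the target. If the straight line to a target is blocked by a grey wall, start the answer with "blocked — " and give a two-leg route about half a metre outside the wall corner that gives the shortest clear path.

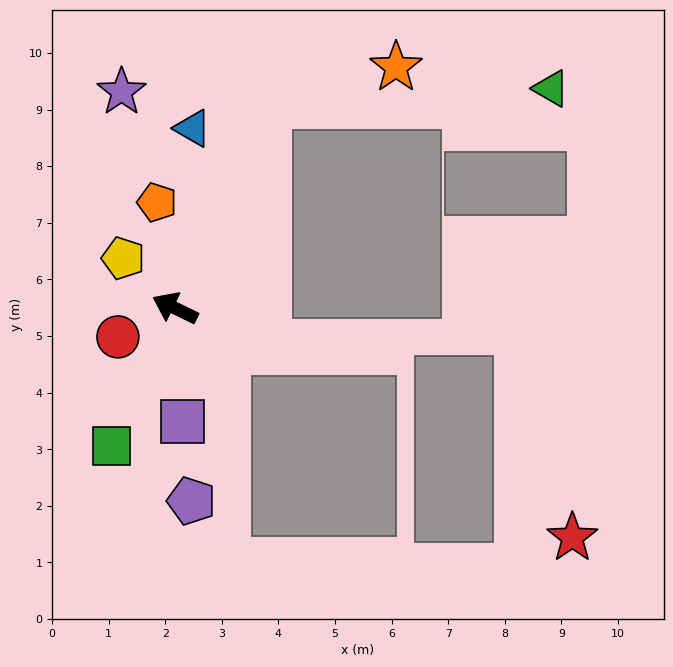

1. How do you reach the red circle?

turn left 53°, forward 1.1 m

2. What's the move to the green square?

turn left 91°, forward 2.7 m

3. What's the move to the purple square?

turn left 120°, forward 2.0 m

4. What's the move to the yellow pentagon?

turn right 18°, forward 1.3 m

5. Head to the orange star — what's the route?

blocked — turn right 88°, forward 3.9 m, then turn right 50°, forward 2.4 m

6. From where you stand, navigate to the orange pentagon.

turn right 54°, forward 1.9 m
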